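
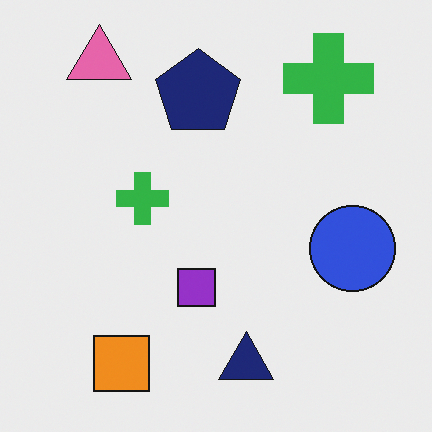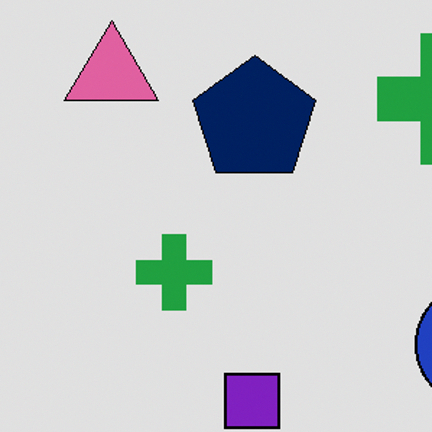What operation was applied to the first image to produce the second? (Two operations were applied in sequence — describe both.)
It was moderately posterized, then cropped slightly and scaled back up.

Each flat color has snapped to a coarser quantized level — most visibly, the near-white background has dropped to a flat grey. The visible shapes are larger and the field of view is narrower; shapes near the original edges may be partly or wholly outside the frame — a crop-and-rescale.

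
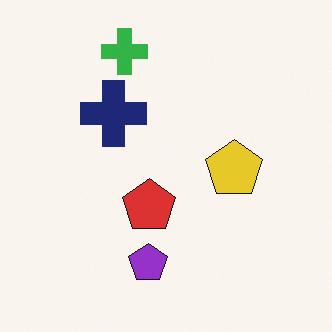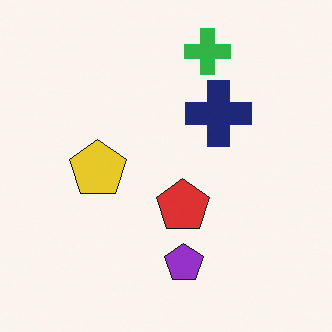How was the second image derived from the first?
Flipped horizontally (left ↔ right).

The yellow pentagon is in the right of the first image and the left of the second — shapes on opposite sides of the vertical midline have swapped in a mirror flip.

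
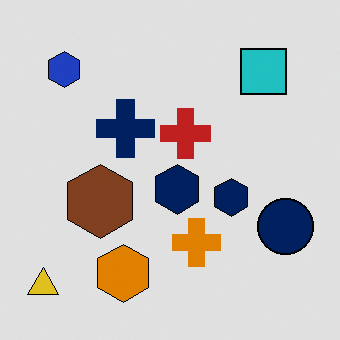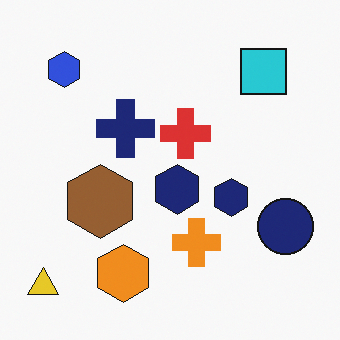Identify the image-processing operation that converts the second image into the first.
Moderately posterized.

Each flat color has snapped to a coarser quantized level — most visibly, the near-white background has dropped to a flat grey.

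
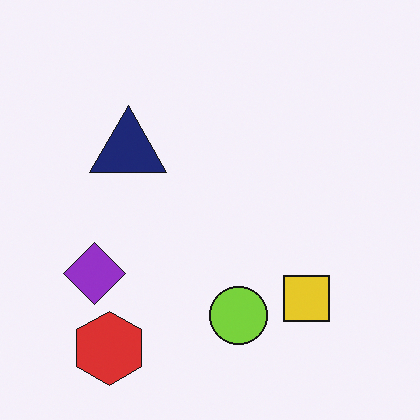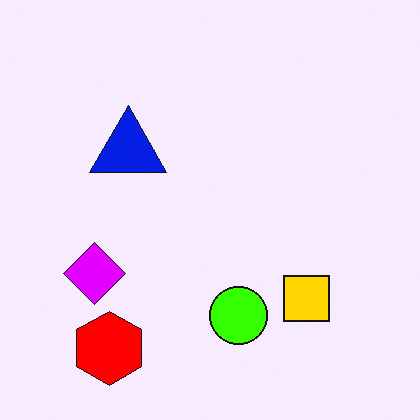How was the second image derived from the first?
The second image is the first heavily oversaturated.

All colors are more vivid — a global saturation change.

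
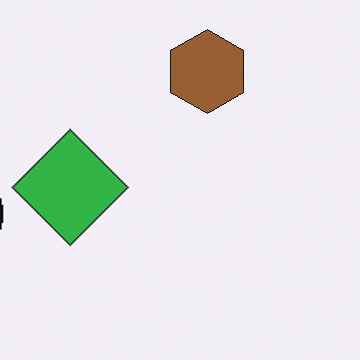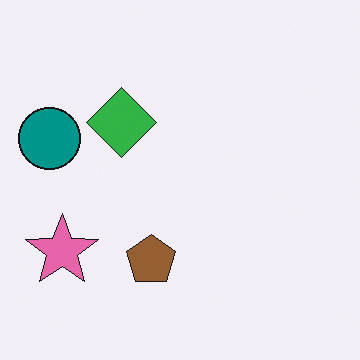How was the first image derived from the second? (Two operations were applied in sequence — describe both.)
Cropped tightly and scaled back up, then overlaid with an additional brown hexagon.

The visible shapes are larger and the field of view is narrower; shapes near the original edges may be partly or wholly outside the frame — a crop-and-rescale. A brown hexagon appears in the first image that is absent from the second.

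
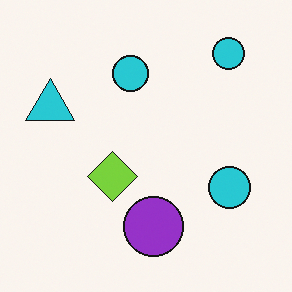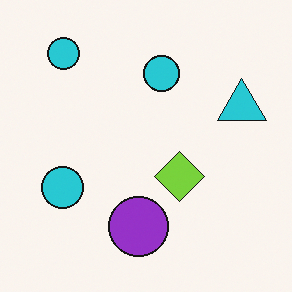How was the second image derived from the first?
This is the original image flipped horizontally (left ↔ right).

The cyan triangle is in the left of the first image and the right of the second — shapes on opposite sides of the vertical midline have swapped in a mirror flip.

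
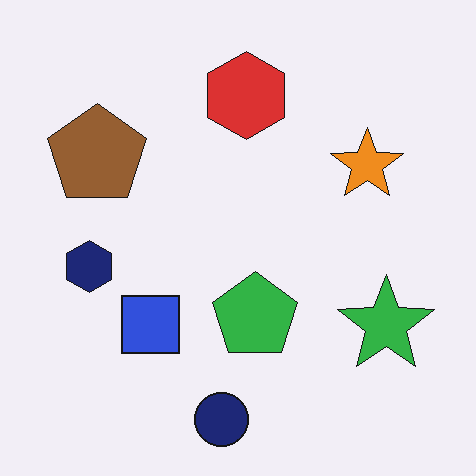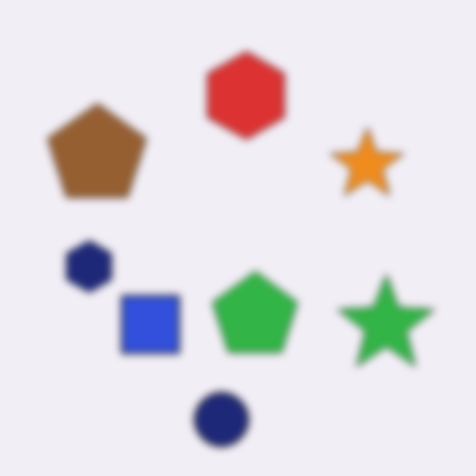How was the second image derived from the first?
The second image is the first moderately blurred.

Shape edges and outlines are uniformly softened across the whole image.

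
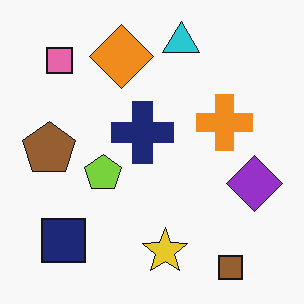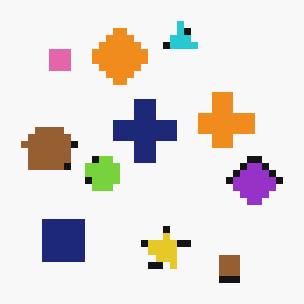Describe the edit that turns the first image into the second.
This is the original image pixelated into visible square blocks.

Shapes are reduced to large square blocks; fine edges and outlines are lost — a downscale-then-upscale (mosaic) effect.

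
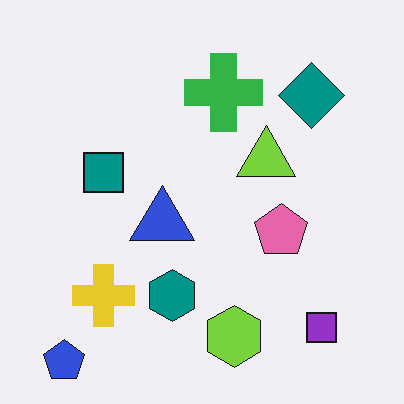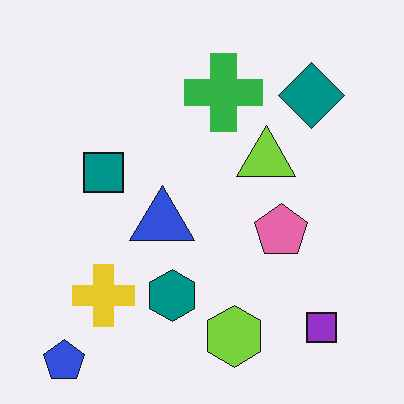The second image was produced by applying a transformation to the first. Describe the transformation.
The image was JPEG-compressed with visible artifacts.

Blocky 8×8 compression artifacts appear around shape edges and the flat background shows ringing — characteristic JPEG degradation.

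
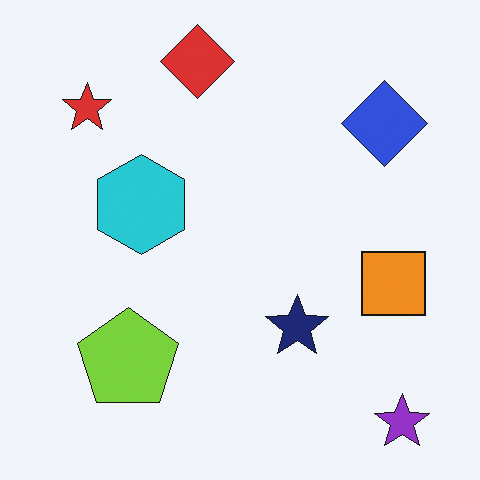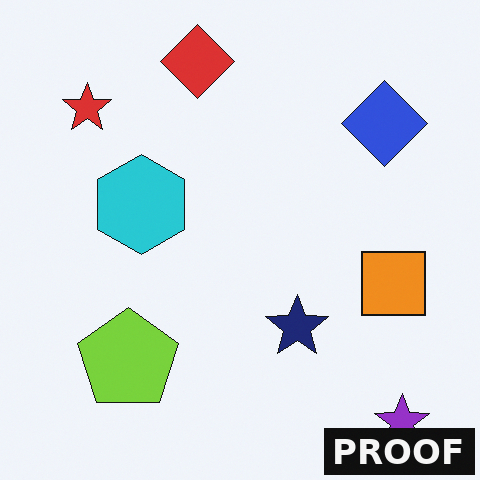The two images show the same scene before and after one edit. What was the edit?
The transformation is: watermarked with the text "PROOF" in the lower-right corner.

A dark label reading "PROOF" appears in the lower-right corner.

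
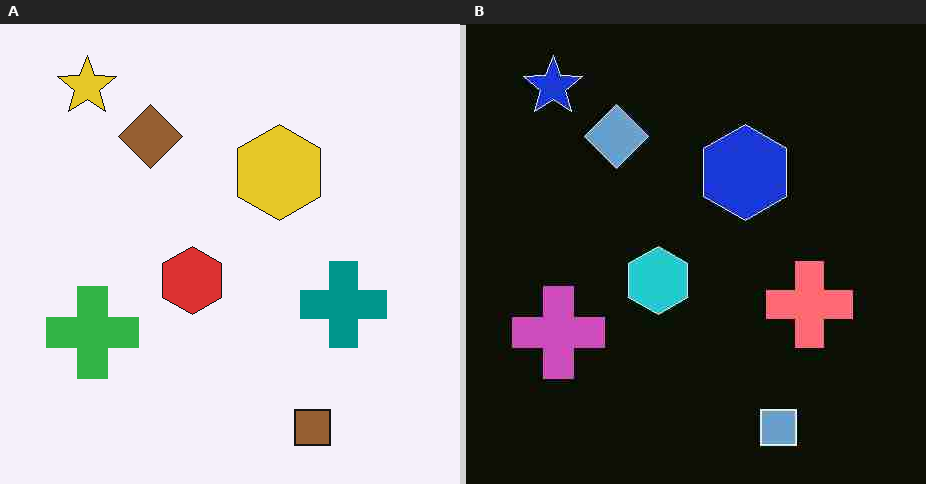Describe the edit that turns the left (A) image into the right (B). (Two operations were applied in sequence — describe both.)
Color-inverted (negative), then degraded with heavy JPEG compression.

The light background has become dark and every shape's color is its complement — a photographic negative. Blocky 8×8 compression artifacts appear around shape edges and the flat background shows ringing — characteristic JPEG degradation.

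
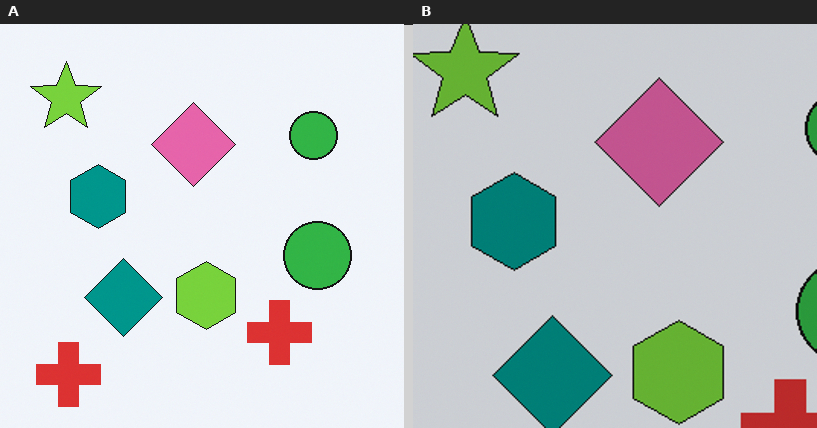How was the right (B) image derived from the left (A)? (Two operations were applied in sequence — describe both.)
The image was cropped slightly and scaled back up, then darkened a little.

The visible shapes are larger and the field of view is narrower; shapes near the original edges may be partly or wholly outside the frame — a crop-and-rescale. Every pixel — background and shapes alike — is uniformly darkened.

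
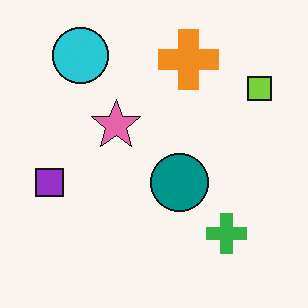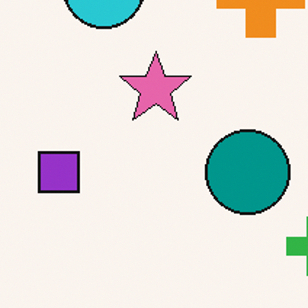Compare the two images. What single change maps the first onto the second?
The image was cropped slightly and scaled back up.

The visible shapes are larger and the field of view is narrower; shapes near the original edges may be partly or wholly outside the frame — a crop-and-rescale.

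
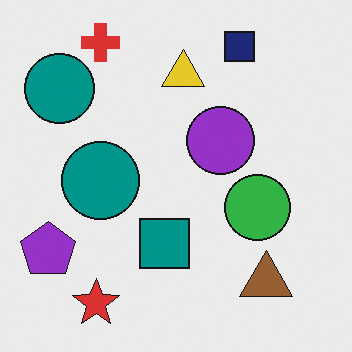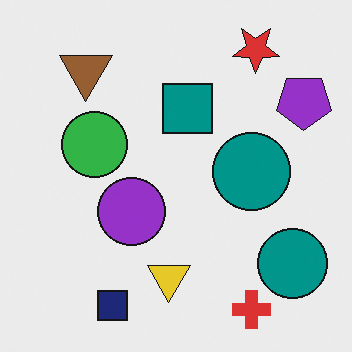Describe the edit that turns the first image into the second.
The image was rotated 180°.

The red cross sits in the top-left of the first image and the bottom-right of the second — consistent with a whole-image 180° rotation.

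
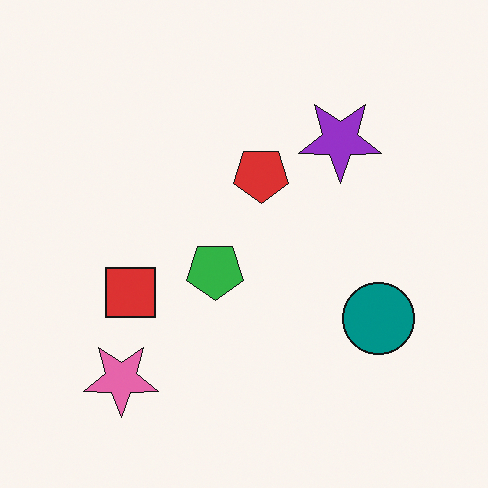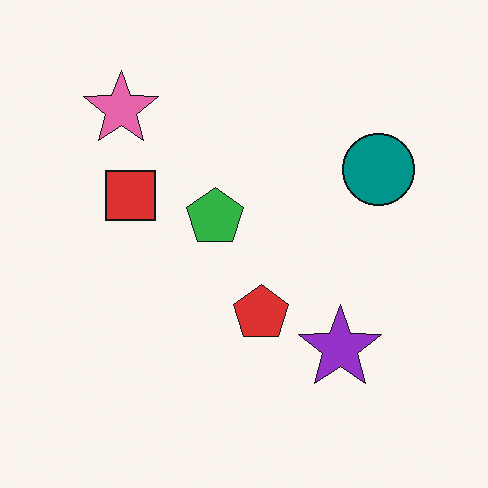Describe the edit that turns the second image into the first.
The image was flipped vertically (top ↔ bottom).

The pink star is in the top-left of the second image and the bottom-left of the first — shapes on opposite sides of the horizontal midline have swapped in a mirror flip.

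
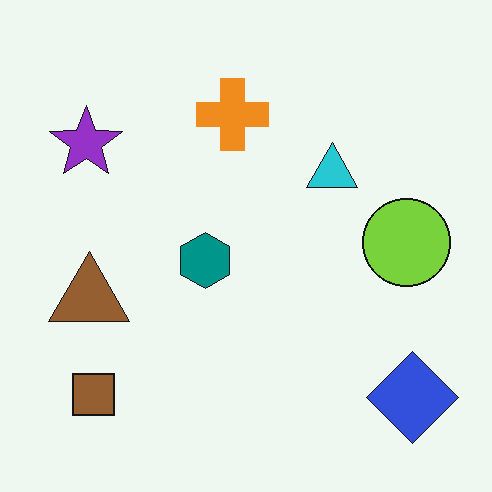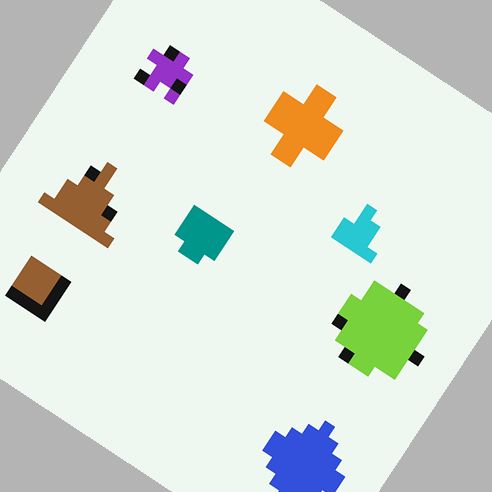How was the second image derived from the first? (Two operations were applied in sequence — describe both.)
It was heavily pixelated into large blocks, then rotated clockwise by a large amount — several tens of degrees.

Shapes are reduced to large square blocks; fine edges and outlines are lost — a downscale-then-upscale (mosaic) effect. Every shape is tilted by the same angle and the image corners show triangular fill wedges — a whole-image rotation by a non-right angle.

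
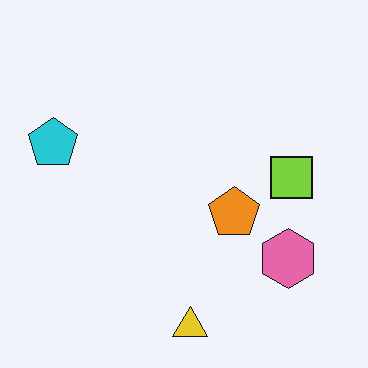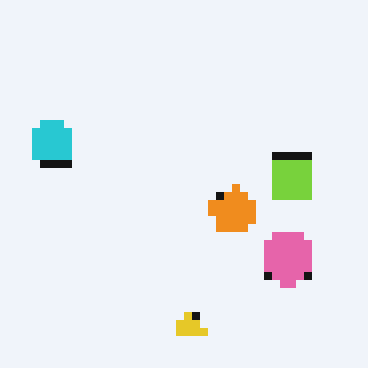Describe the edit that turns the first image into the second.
This is the original image pixelated into visible square blocks.

Shapes are reduced to large square blocks; fine edges and outlines are lost — a downscale-then-upscale (mosaic) effect.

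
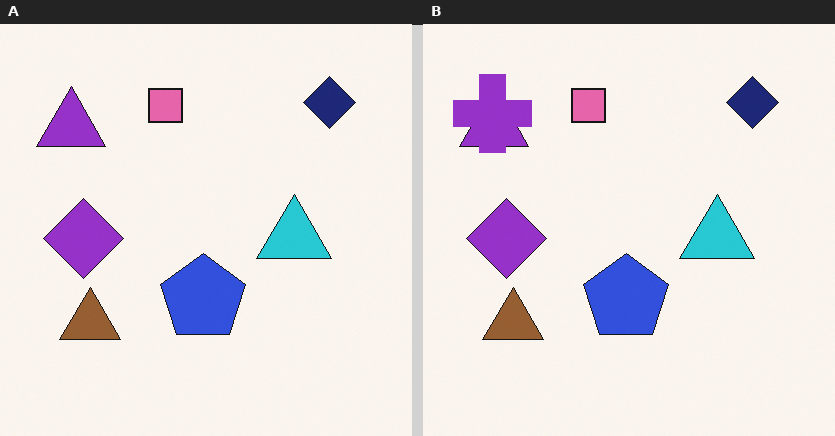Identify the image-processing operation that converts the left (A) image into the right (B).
It was overlaid with an additional purple cross.

A purple cross appears in the right (B) image that is absent from the left (A).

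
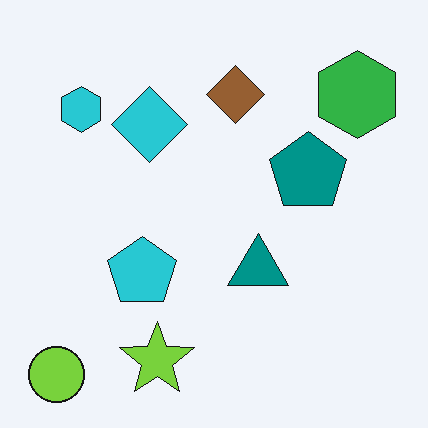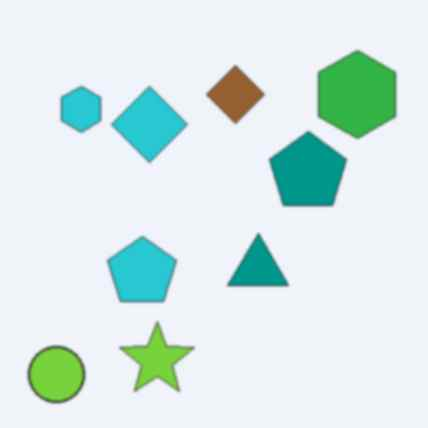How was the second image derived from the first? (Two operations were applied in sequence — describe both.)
It was given a subtle gaussian blur, then JPEG-compressed with visible artifacts.

Shape edges and outlines are uniformly softened across the whole image. Blocky 8×8 compression artifacts appear around shape edges and the flat background shows ringing — characteristic JPEG degradation.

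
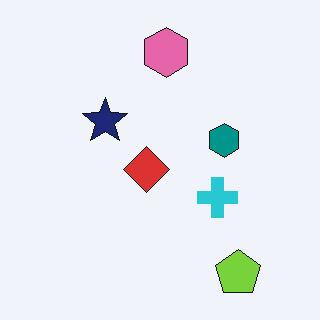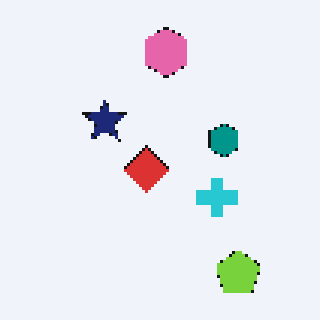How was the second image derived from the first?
Mildly pixelated.

Shapes are reduced to large square blocks; fine edges and outlines are lost — a downscale-then-upscale (mosaic) effect.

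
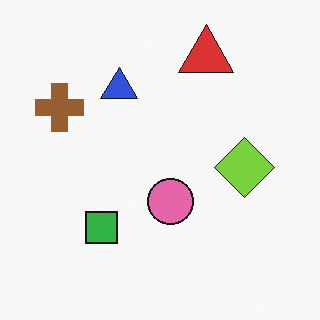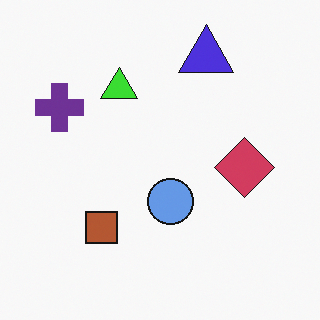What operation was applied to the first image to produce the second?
The transformation is: hue-shifted through roughly half the color wheel.

Every shape's color has rotated by the same amount around the hue wheel — a uniform hue shift.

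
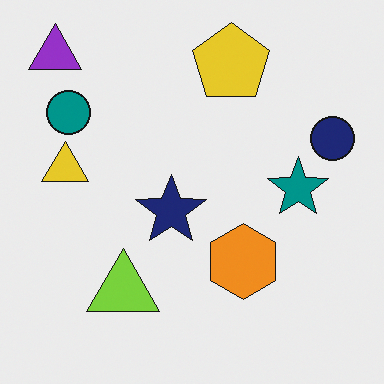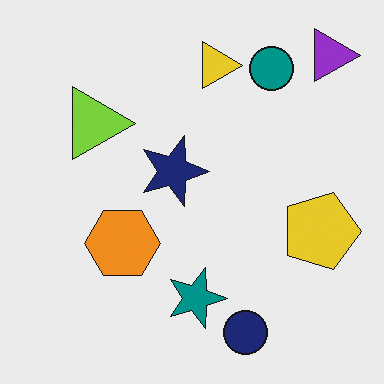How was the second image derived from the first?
This is the original image rotated 90° clockwise.

The purple triangle sits in the top-left of the first image and the top-right of the second — consistent with a whole-image 90° clockwise rotation.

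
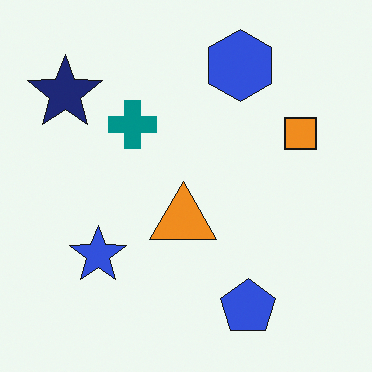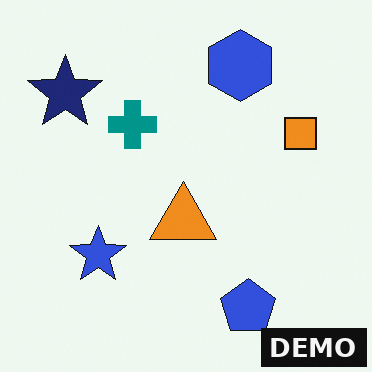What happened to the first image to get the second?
Watermarked with the text "DEMO" in the lower-right corner.

A dark label reading "DEMO" appears in the lower-right corner.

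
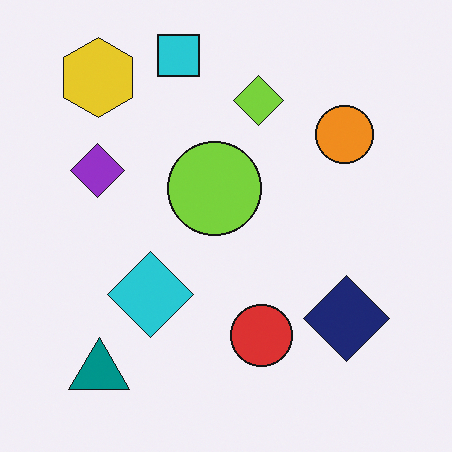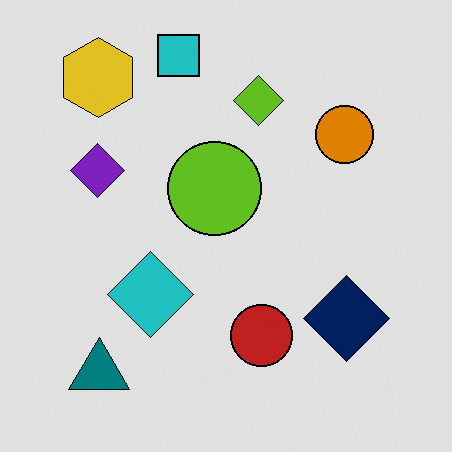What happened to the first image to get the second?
Moderately posterized.

Each flat color has snapped to a coarser quantized level — most visibly, the near-white background has dropped to a flat grey.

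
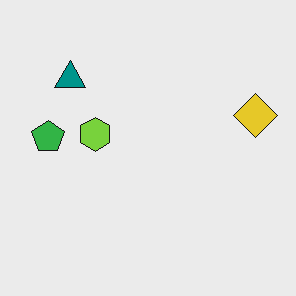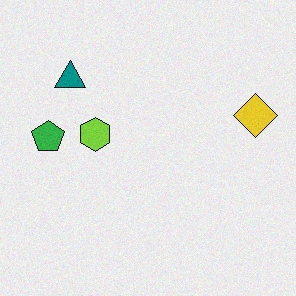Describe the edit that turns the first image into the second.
It was degraded with light additive noise.

Random speckle covers the whole image, including the flat background.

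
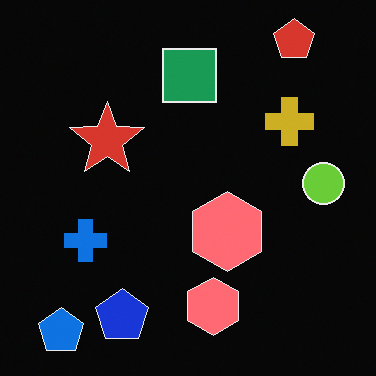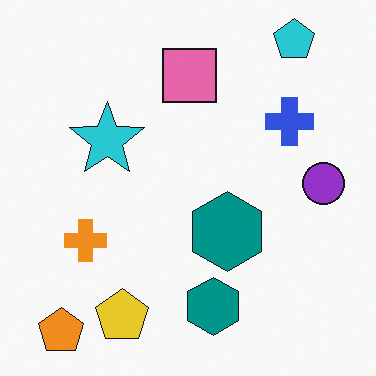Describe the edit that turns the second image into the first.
The first image is the second color-inverted (negative).

The light background has become dark and every shape's color is its complement — a photographic negative.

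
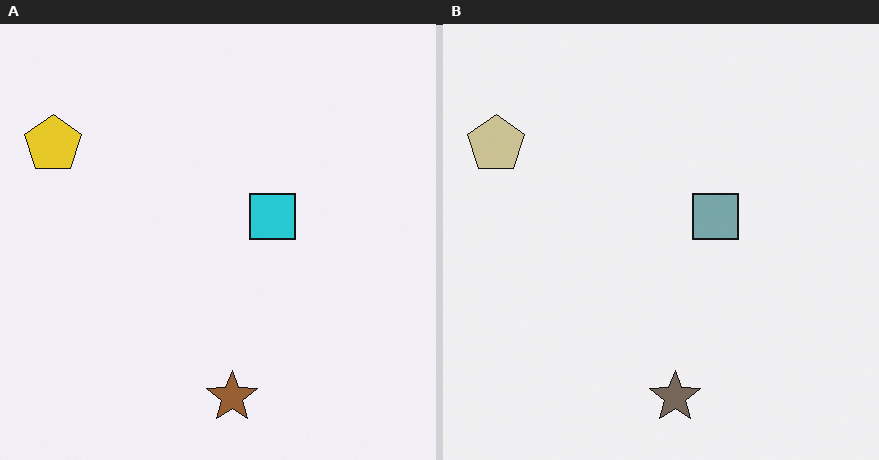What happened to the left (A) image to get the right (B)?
This is the original image made much more muted (saturation change).

All colors are more muted and greyish — a global saturation change.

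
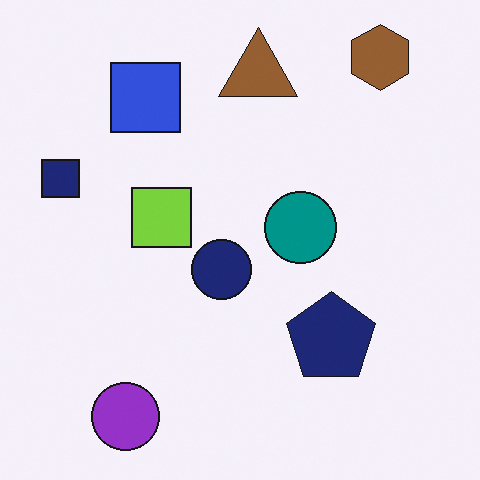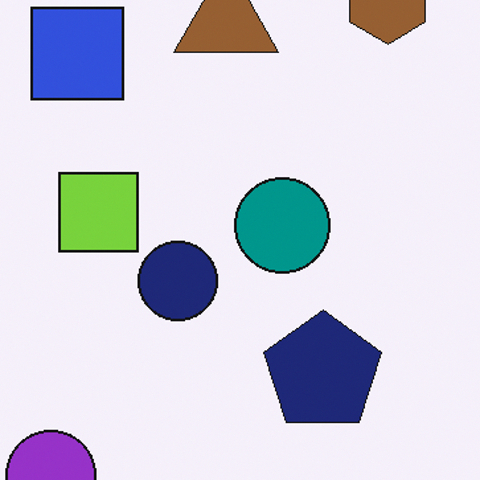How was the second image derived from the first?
The transformation is: cropped to a modestly smaller region and rescaled.

The visible shapes are larger and the field of view is narrower; shapes near the original edges may be partly or wholly outside the frame — a crop-and-rescale.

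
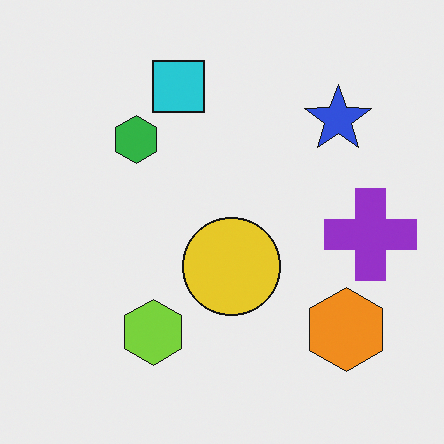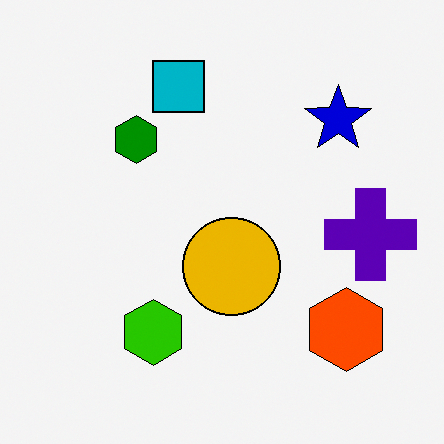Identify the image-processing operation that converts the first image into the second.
It was given much higher contrast.

Tones are pushed away from mid-grey across the whole image — a global contrast change.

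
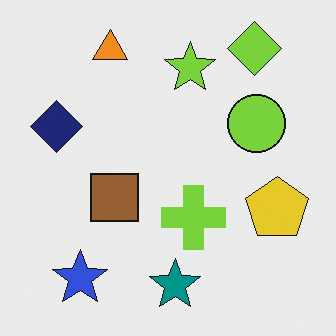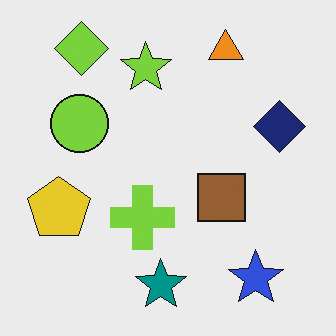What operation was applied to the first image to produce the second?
Flipped horizontally (left ↔ right).

The navy diamond is in the left of the first image and the right of the second — shapes on opposite sides of the vertical midline have swapped in a mirror flip.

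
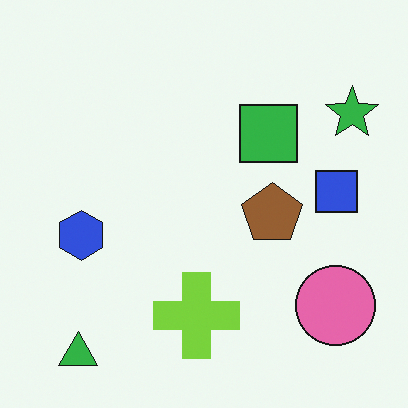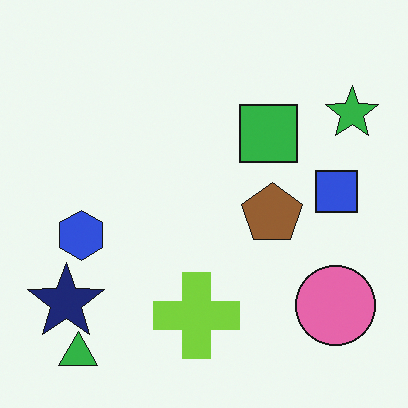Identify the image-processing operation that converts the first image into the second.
This is the original image overlaid with an additional navy star.

A navy star appears in the second image that is absent from the first.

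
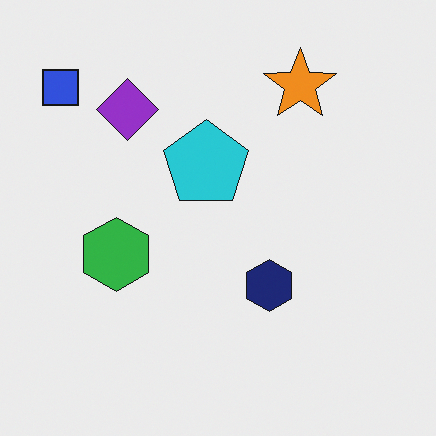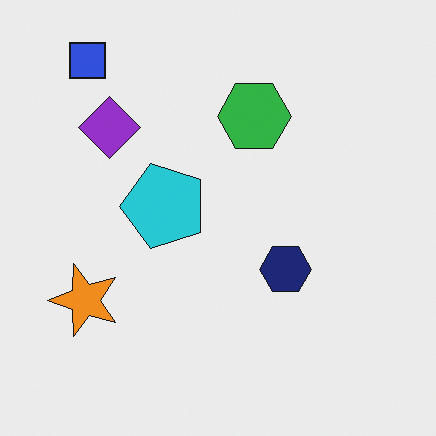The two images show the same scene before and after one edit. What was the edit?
Transposed (reflected across the top-left ↔ bottom-right diagonal).

Shapes have swapped their row and column positions — what was in the top-right is now in the bottom-left — a diagonal reflection.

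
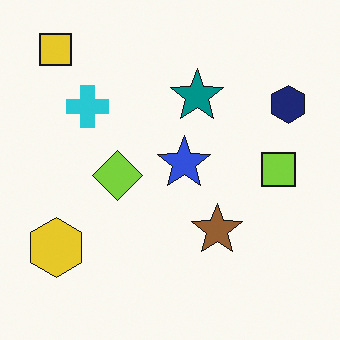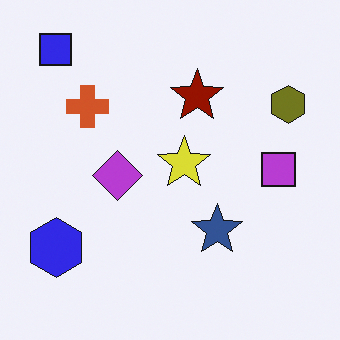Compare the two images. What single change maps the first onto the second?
The second image is the first hue-shifted by a large amount.

Every shape's color has rotated by the same amount around the hue wheel — a uniform hue shift.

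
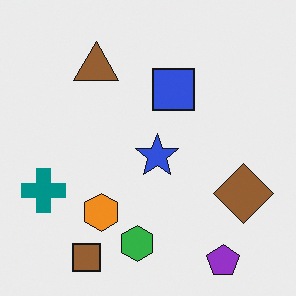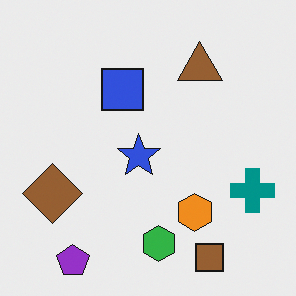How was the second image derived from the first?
The second image is the first flipped horizontally (left ↔ right).

The teal cross is in the left of the first image and the right of the second — shapes on opposite sides of the vertical midline have swapped in a mirror flip.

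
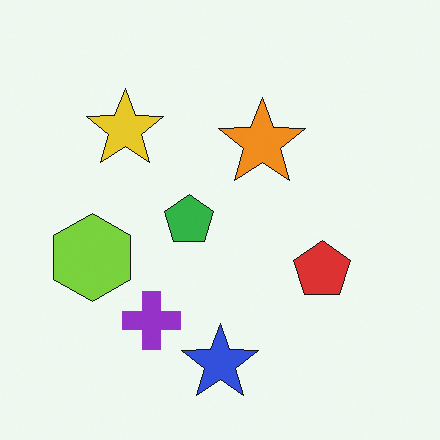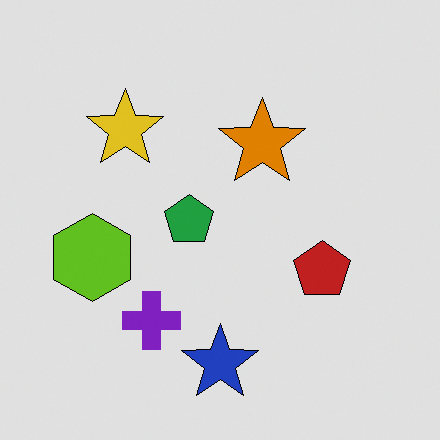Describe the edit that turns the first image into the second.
The image was moderately posterized.

Each flat color has snapped to a coarser quantized level — most visibly, the near-white background has dropped to a flat grey.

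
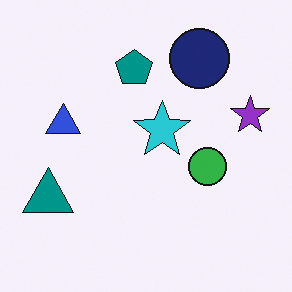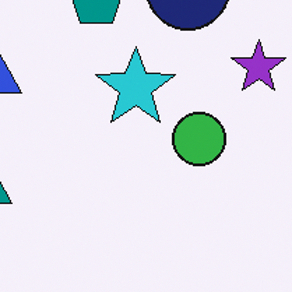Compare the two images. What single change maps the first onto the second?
The image was cropped slightly and scaled back up.

The visible shapes are larger and the field of view is narrower; shapes near the original edges may be partly or wholly outside the frame — a crop-and-rescale.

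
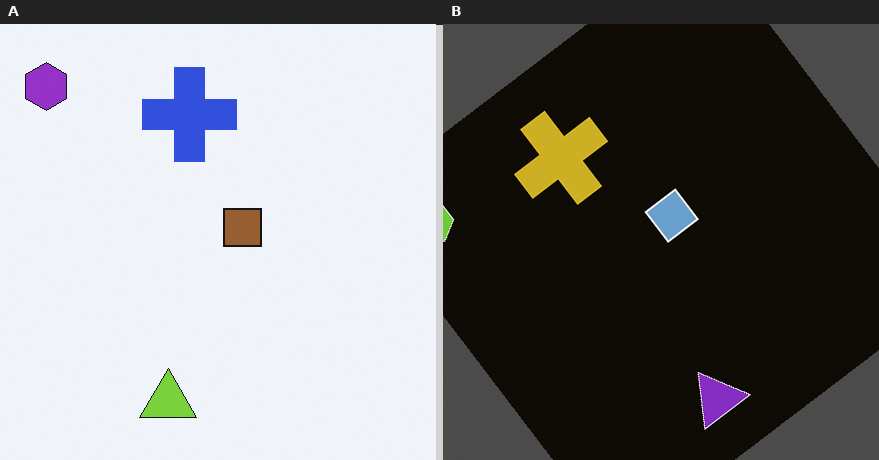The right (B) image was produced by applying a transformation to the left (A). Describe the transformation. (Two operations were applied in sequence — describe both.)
The image was rotated counter-clockwise by a large amount — several tens of degrees, then color-inverted (negative).

Every shape is tilted by the same angle and the image corners show triangular fill wedges — a whole-image rotation by a non-right angle. The light background has become dark and every shape's color is its complement — a photographic negative.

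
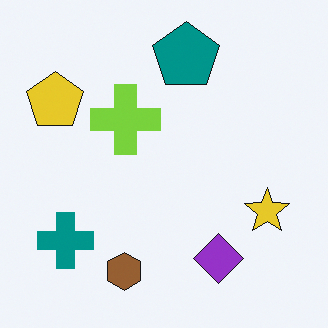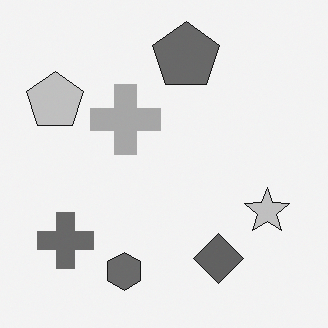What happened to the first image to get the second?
The second image is the first converted to grayscale.

All color is removed — every shape is now a shade of grey.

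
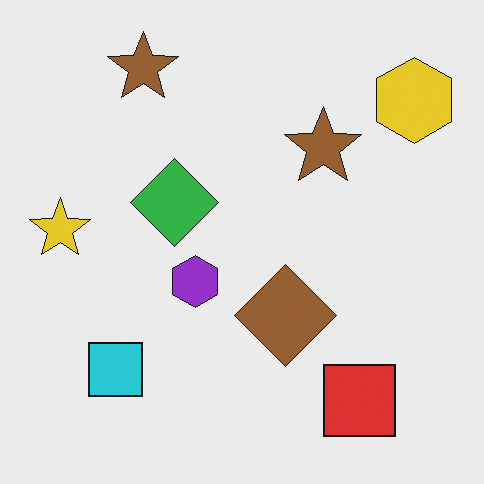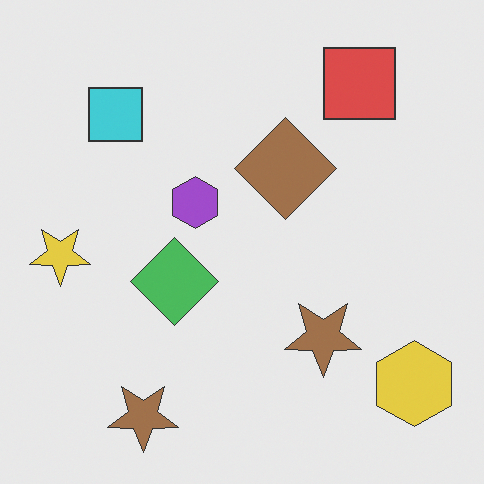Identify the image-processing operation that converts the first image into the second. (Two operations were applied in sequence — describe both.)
The image was flipped vertically (top ↔ bottom), then given slightly reduced contrast.

The red square is in the bottom-right of the first image and the top-right of the second — shapes on opposite sides of the horizontal midline have swapped in a mirror flip. Tones are pushed toward mid-grey across the whole image — a global contrast change.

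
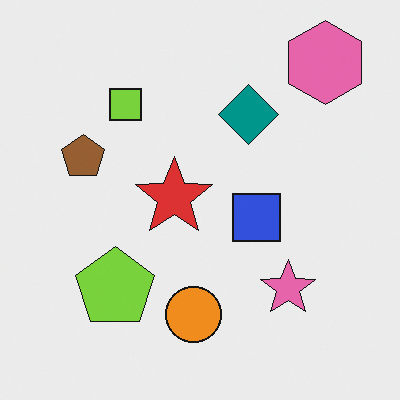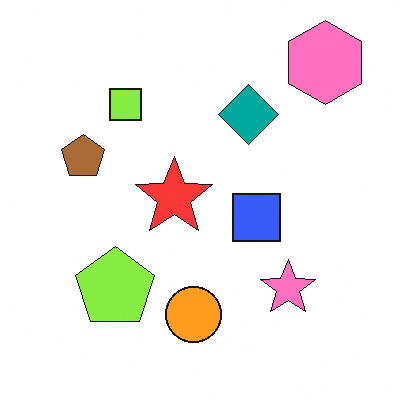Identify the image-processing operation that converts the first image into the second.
It was slightly brightened.

Every pixel — background and shapes alike — is uniformly brightened.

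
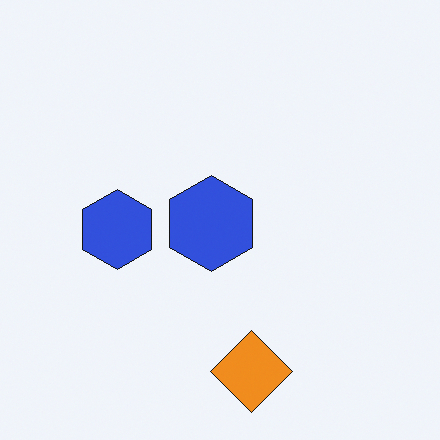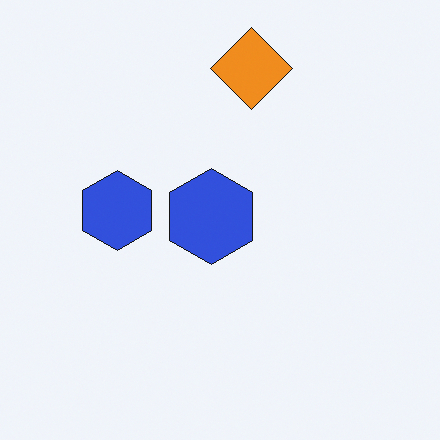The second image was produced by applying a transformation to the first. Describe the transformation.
This is the original image flipped vertically (top ↔ bottom).

The orange diamond is in the bottom of the first image and the top of the second — shapes on opposite sides of the horizontal midline have swapped in a mirror flip.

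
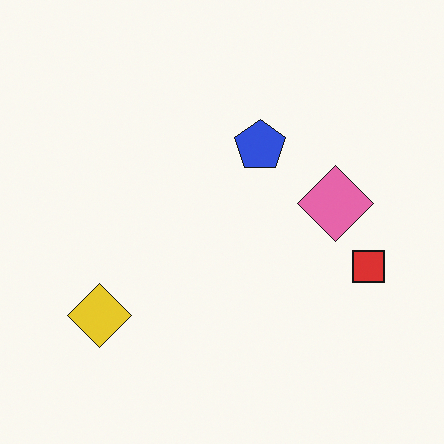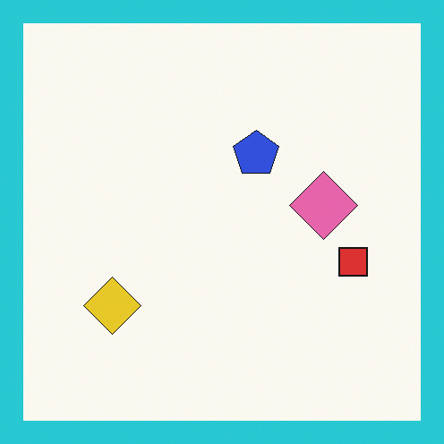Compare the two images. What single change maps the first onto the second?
This is the original image framed with a cyan border.

A solid cyan frame runs around the edge of the second image, with the content slightly shrunk inside it.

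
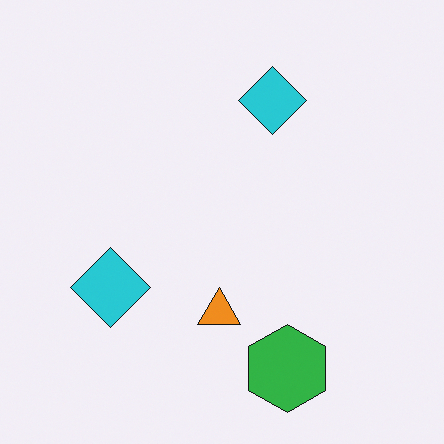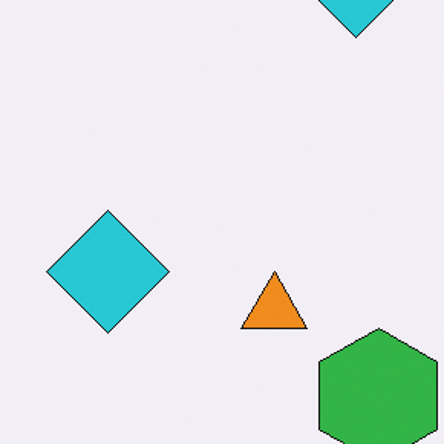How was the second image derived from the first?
This is the original image cropped slightly and scaled back up.

The visible shapes are larger and the field of view is narrower; shapes near the original edges may be partly or wholly outside the frame — a crop-and-rescale.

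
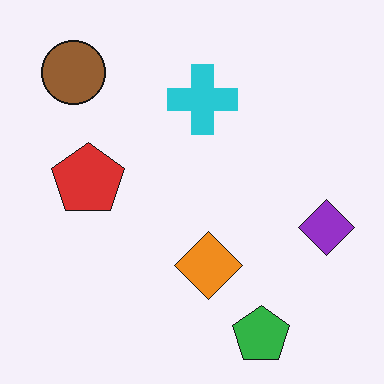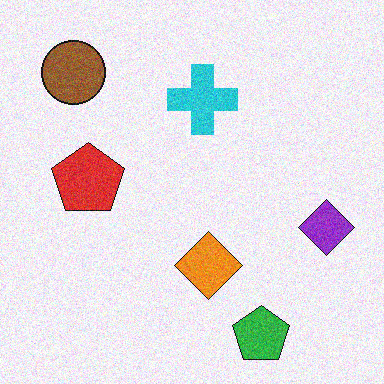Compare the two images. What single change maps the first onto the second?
It was degraded with moderate additive noise.

Random speckle covers the whole image, including the flat background.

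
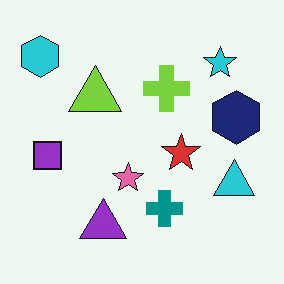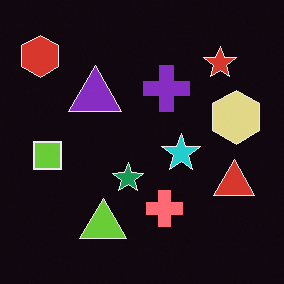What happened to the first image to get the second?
It was color-inverted (negative).

The light background has become dark and every shape's color is its complement — a photographic negative.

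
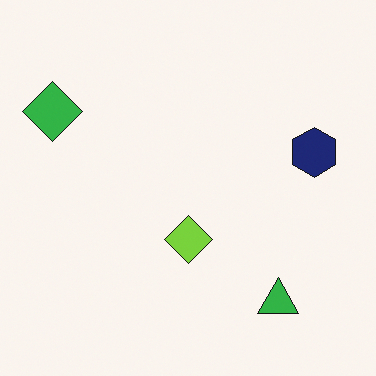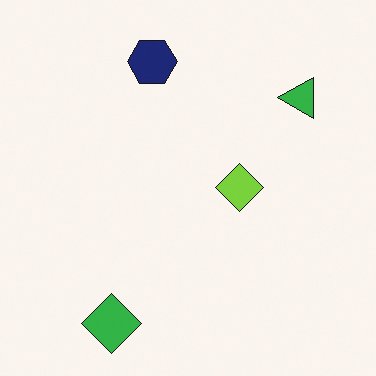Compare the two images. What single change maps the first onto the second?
The second image is the first rotated 90° counter-clockwise.

The green diamond sits in the top-left of the first image and the bottom-left of the second — consistent with a whole-image 90° counter-clockwise rotation.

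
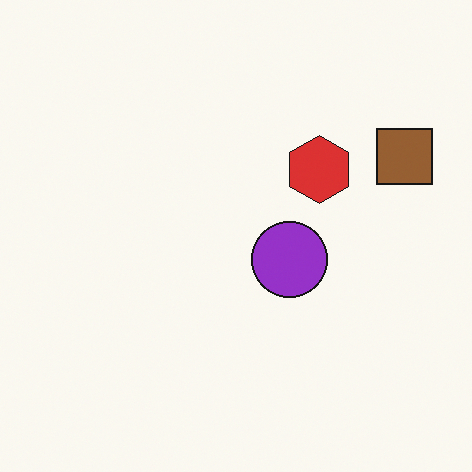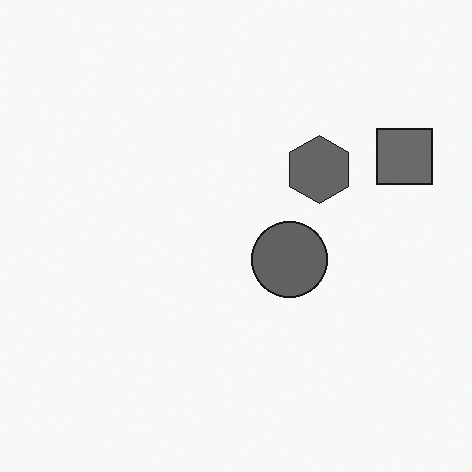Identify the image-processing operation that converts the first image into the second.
The second image is the first converted to grayscale.

All color is removed — every shape is now a shade of grey.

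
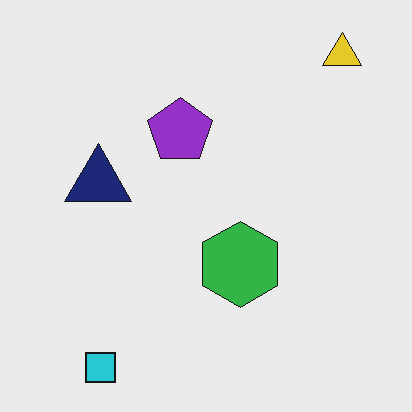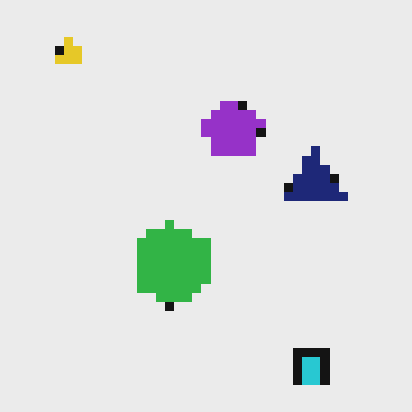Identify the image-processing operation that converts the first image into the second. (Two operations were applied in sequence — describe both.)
This is the original image coarsely pixelated, then flipped horizontally (left ↔ right).

Shapes are reduced to large square blocks; fine edges and outlines are lost — a downscale-then-upscale (mosaic) effect. The yellow triangle is in the top-right of the first image and the top-left of the second — shapes on opposite sides of the vertical midline have swapped in a mirror flip.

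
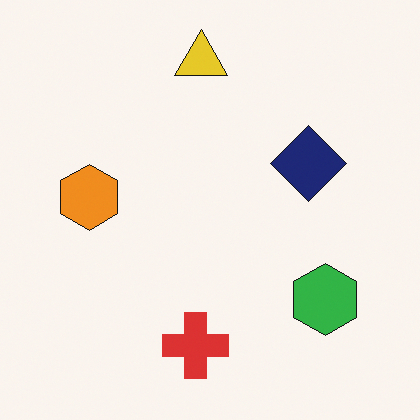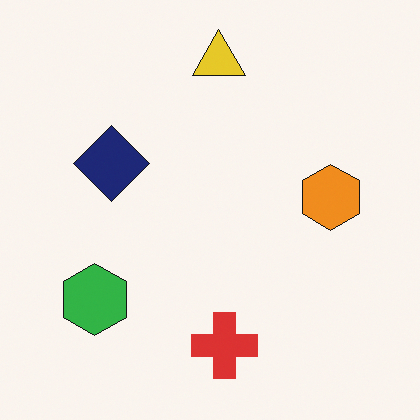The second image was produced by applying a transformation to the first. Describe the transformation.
This is the original image flipped horizontally (left ↔ right).

The orange hexagon is in the left of the first image and the right of the second — shapes on opposite sides of the vertical midline have swapped in a mirror flip.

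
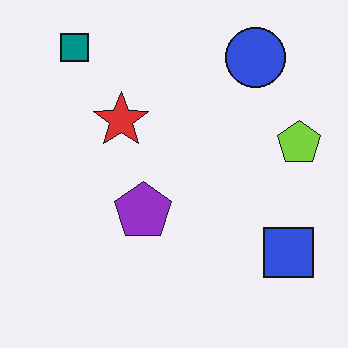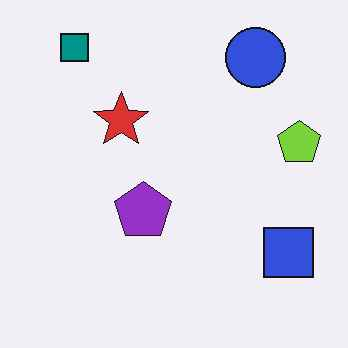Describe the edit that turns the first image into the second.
It was JPEG-compressed with visible artifacts.

Blocky 8×8 compression artifacts appear around shape edges and the flat background shows ringing — characteristic JPEG degradation.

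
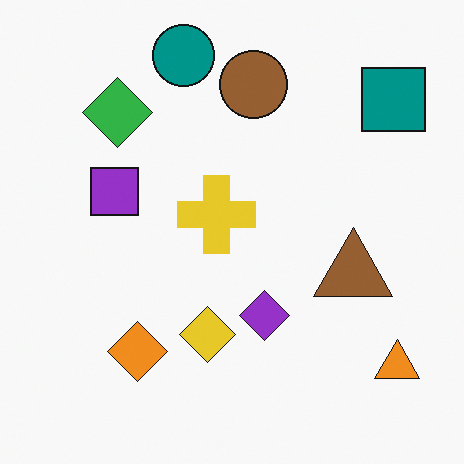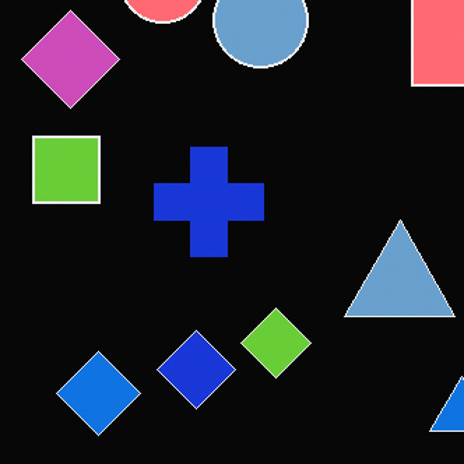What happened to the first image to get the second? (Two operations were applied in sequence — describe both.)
It was cropped slightly and scaled back up, then color-inverted (negative).

The visible shapes are larger and the field of view is narrower; shapes near the original edges may be partly or wholly outside the frame — a crop-and-rescale. The light background has become dark and every shape's color is its complement — a photographic negative.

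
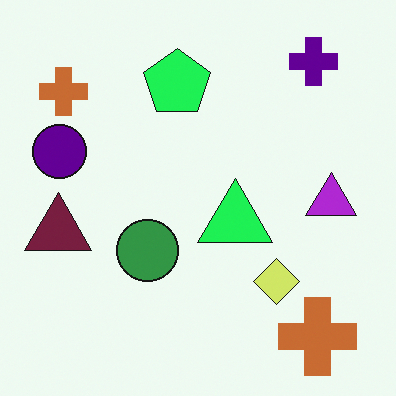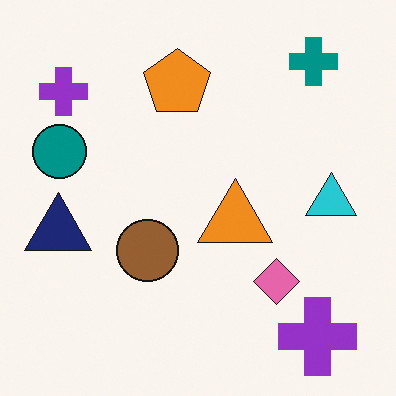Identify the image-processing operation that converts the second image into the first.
Hue-shifted through roughly a third of the color wheel.

Every shape's color has rotated by the same amount around the hue wheel — a uniform hue shift.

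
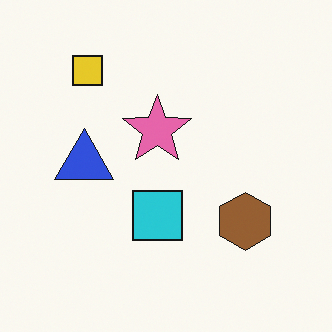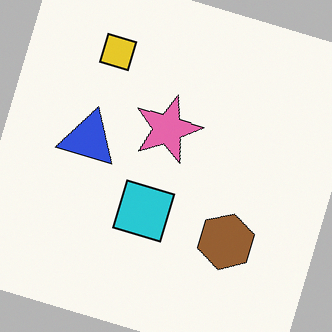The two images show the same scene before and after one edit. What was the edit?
The second image is the first rotated clockwise by a clearly visible amount.

Every shape is tilted by the same angle and the image corners show triangular fill wedges — a whole-image rotation by a non-right angle.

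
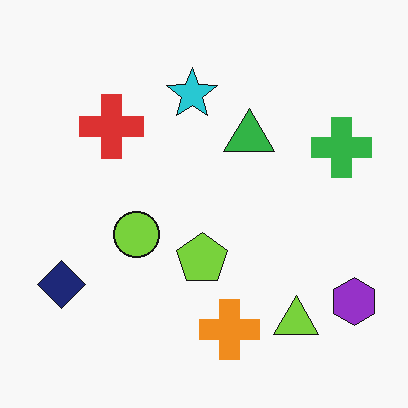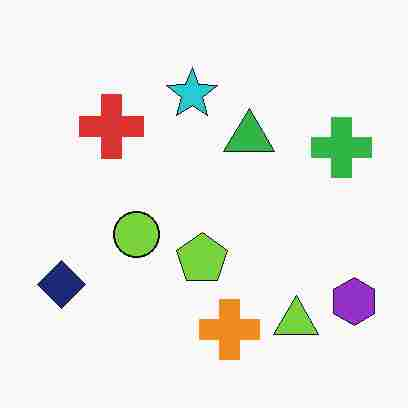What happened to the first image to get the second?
It was degraded with heavy JPEG compression.

Blocky 8×8 compression artifacts appear around shape edges and the flat background shows ringing — characteristic JPEG degradation.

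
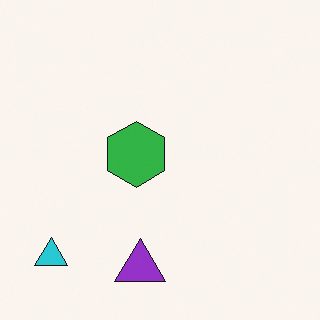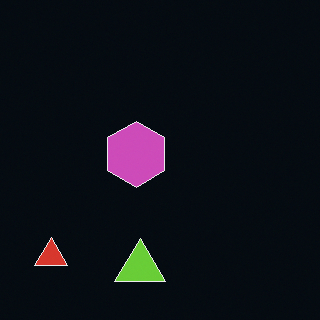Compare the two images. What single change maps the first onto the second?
This is the original image color-inverted (negative).

The light background has become dark and every shape's color is its complement — a photographic negative.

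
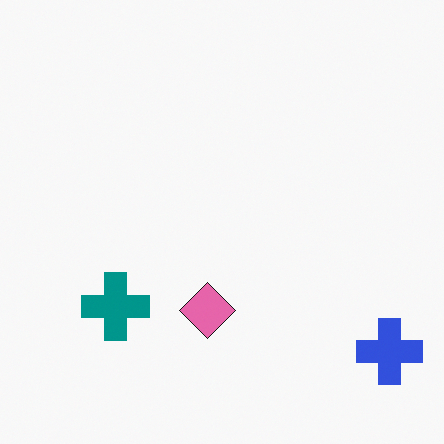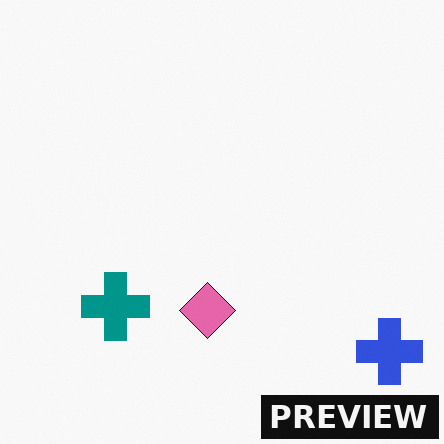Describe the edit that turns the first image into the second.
The transformation is: watermarked with the text "PREVIEW" in the lower-right corner.

A dark label reading "PREVIEW" appears in the lower-right corner.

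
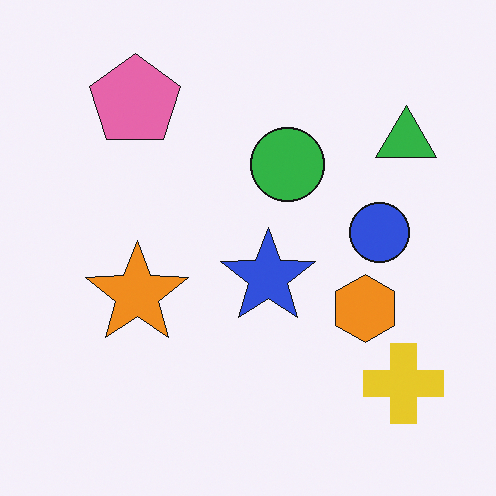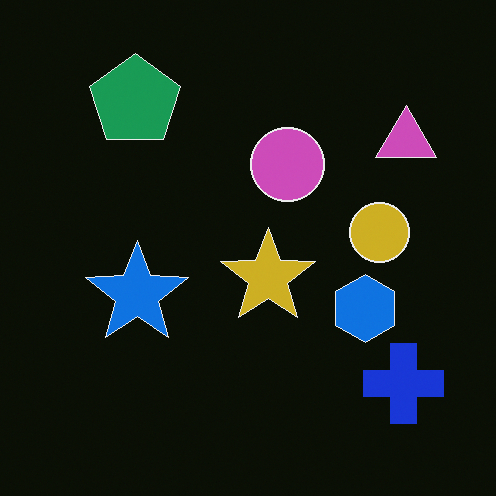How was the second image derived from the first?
It was color-inverted (negative).

The light background has become dark and every shape's color is its complement — a photographic negative.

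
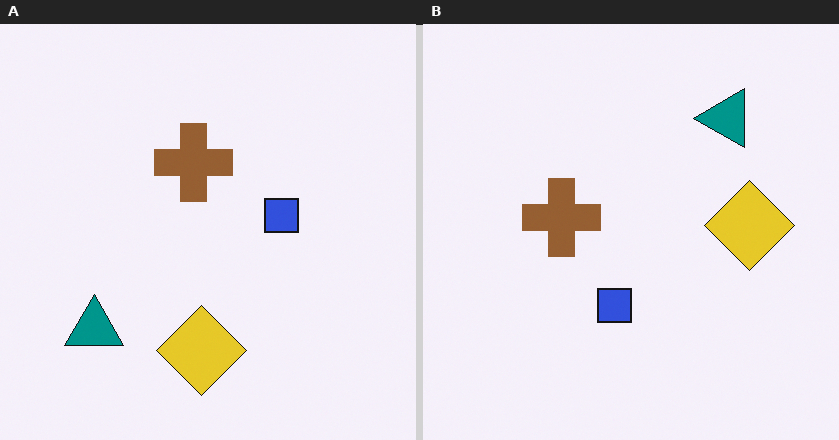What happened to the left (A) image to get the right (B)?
This is the original image transposed (reflected across the top-left ↔ bottom-right diagonal).

Shapes have swapped their row and column positions — what was in the top-right is now in the bottom-left — a diagonal reflection.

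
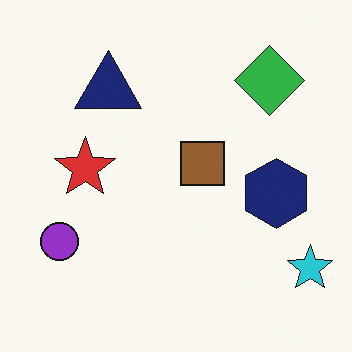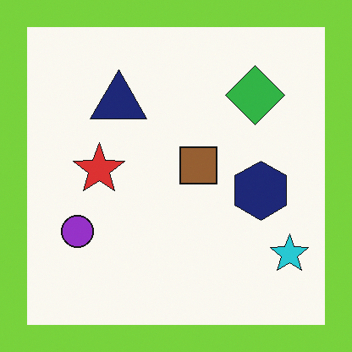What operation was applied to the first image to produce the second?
Framed with a lime border.

A solid lime frame runs around the edge of the second image, with the content slightly shrunk inside it.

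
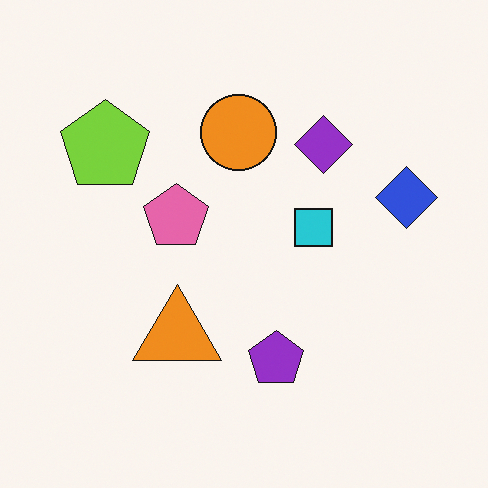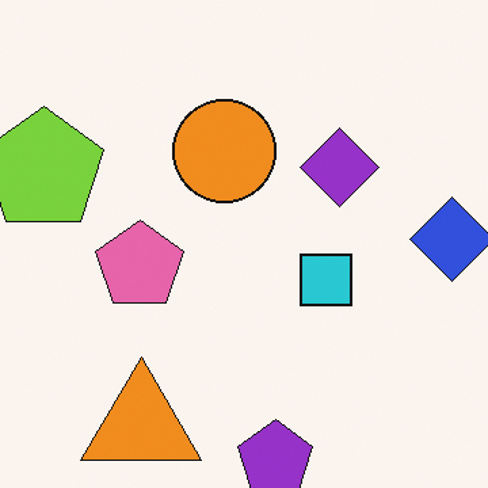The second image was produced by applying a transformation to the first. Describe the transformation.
It was cropped to a modestly smaller region and rescaled.

The visible shapes are larger and the field of view is narrower; shapes near the original edges may be partly or wholly outside the frame — a crop-and-rescale.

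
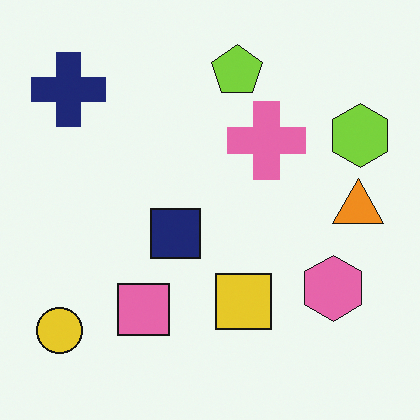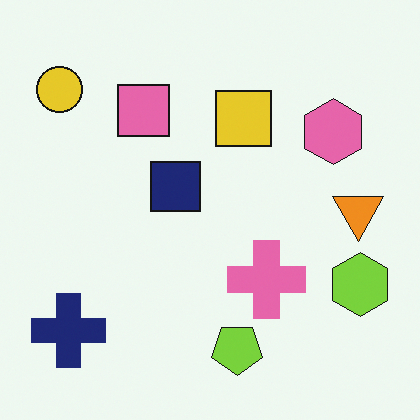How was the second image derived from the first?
The second image is the first flipped vertically (top ↔ bottom).

The lime pentagon is in the top of the first image and the bottom of the second — shapes on opposite sides of the horizontal midline have swapped in a mirror flip.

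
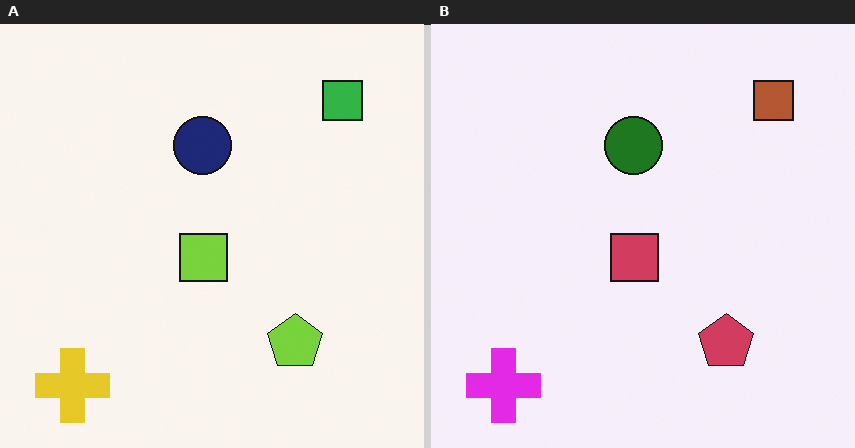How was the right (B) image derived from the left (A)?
Hue-shifted by a large amount.

Every shape's color has rotated by the same amount around the hue wheel — a uniform hue shift.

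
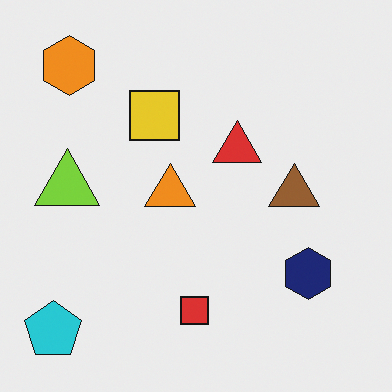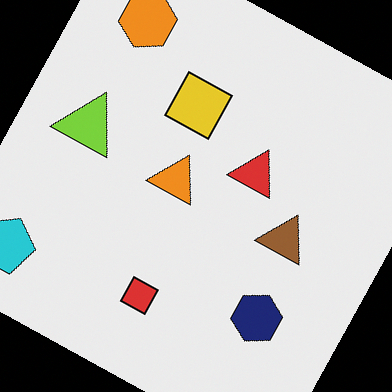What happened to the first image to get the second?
The second image is the first rotated clockwise by a moderate amount.

Every shape is tilted by the same angle and the image corners show triangular fill wedges — a whole-image rotation by a non-right angle.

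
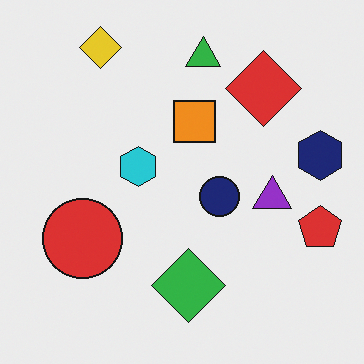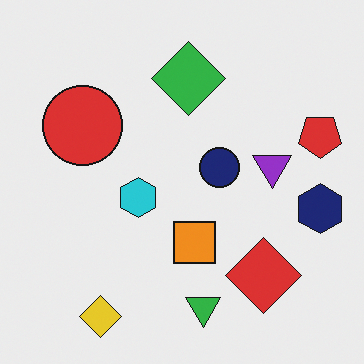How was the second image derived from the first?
The image was flipped vertically (top ↔ bottom).

The yellow diamond is in the top-left of the first image and the bottom-left of the second — shapes on opposite sides of the horizontal midline have swapped in a mirror flip.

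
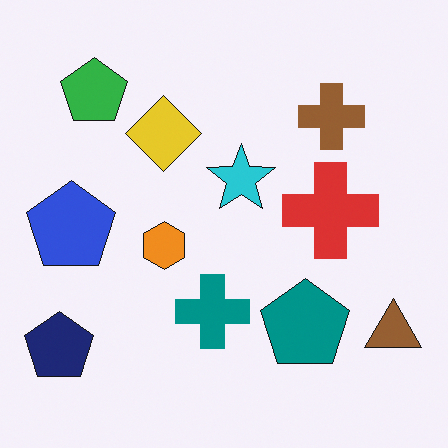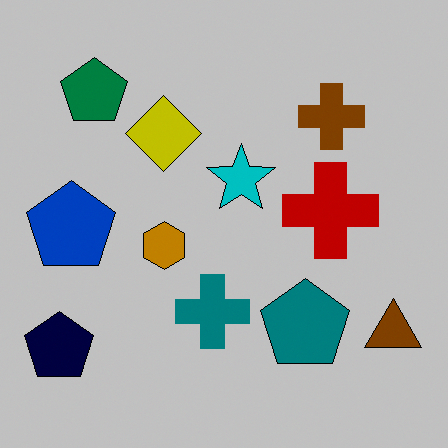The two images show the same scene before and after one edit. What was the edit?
The image was aggressively posterized.

Each flat color has snapped to a coarser quantized level — most visibly, the near-white background has dropped to a flat grey.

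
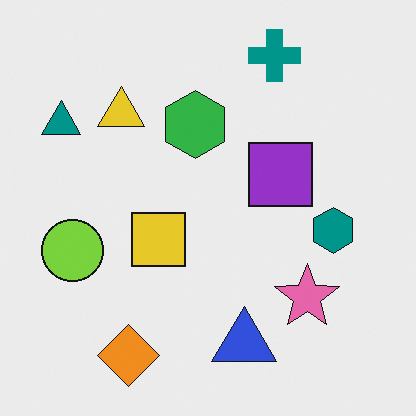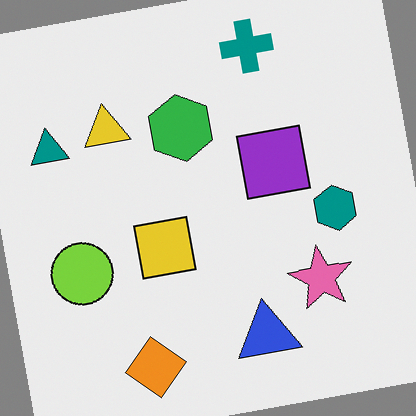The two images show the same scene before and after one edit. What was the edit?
This is the original image rotated counter-clockwise by a small amount.

Every shape is tilted by the same angle and the image corners show triangular fill wedges — a whole-image rotation by a non-right angle.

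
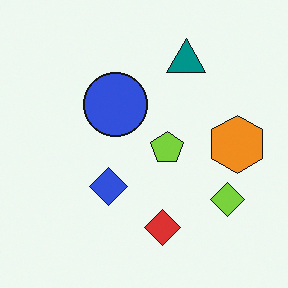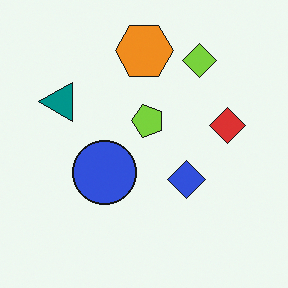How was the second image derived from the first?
The second image is the first rotated 90° counter-clockwise.

The lime diamond sits in the bottom-right of the first image and the top-right of the second — consistent with a whole-image 90° counter-clockwise rotation.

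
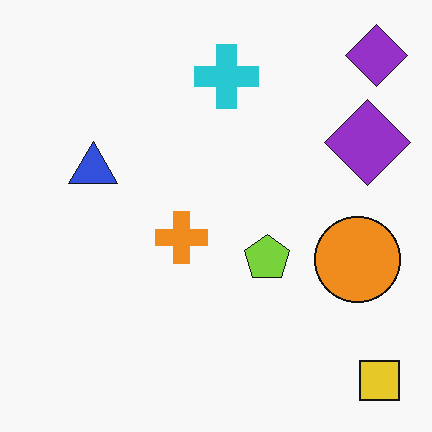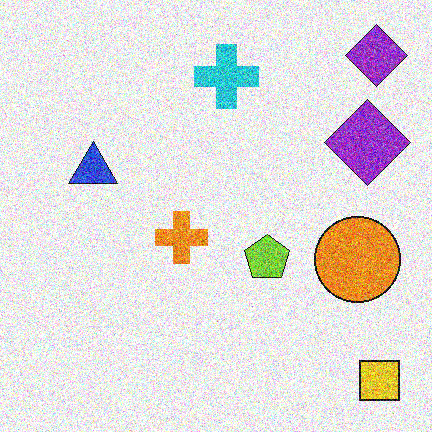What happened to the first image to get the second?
The image was degraded with heavy additive noise.

Random speckle covers the whole image, including the flat background.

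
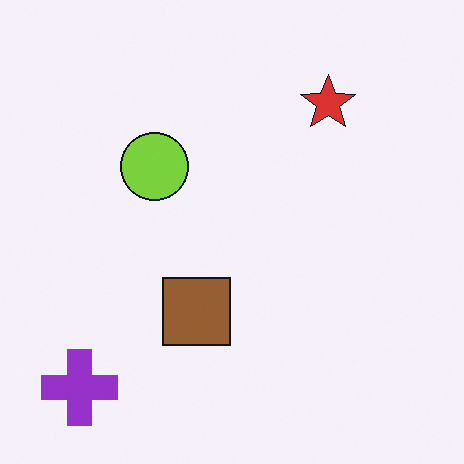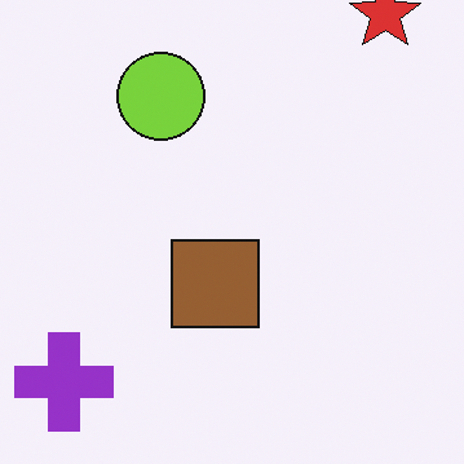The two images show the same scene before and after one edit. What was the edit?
The second image is the first cropped to a modestly smaller region and rescaled.

The visible shapes are larger and the field of view is narrower; shapes near the original edges may be partly or wholly outside the frame — a crop-and-rescale.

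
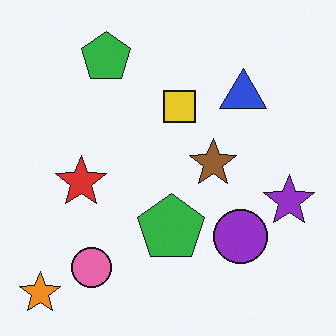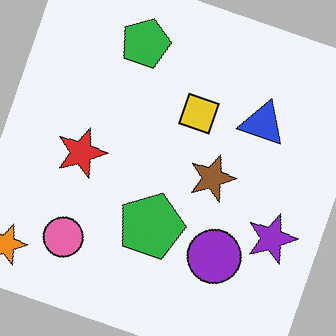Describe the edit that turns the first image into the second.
It was rotated clockwise by a clearly visible amount.

Every shape is tilted by the same angle and the image corners show triangular fill wedges — a whole-image rotation by a non-right angle.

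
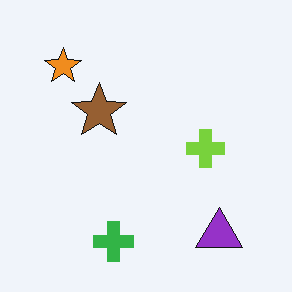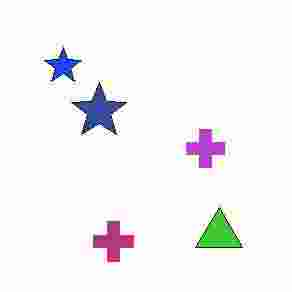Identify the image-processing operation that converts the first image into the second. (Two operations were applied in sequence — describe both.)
The image was hue-shifted through roughly half the color wheel, then heavily JPEG-compressed with obvious blocking artifacts.

Every shape's color has rotated by the same amount around the hue wheel — a uniform hue shift. Blocky 8×8 compression artifacts appear around shape edges and the flat background shows ringing — characteristic JPEG degradation.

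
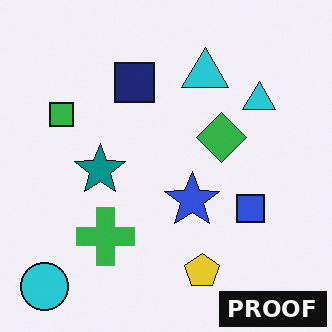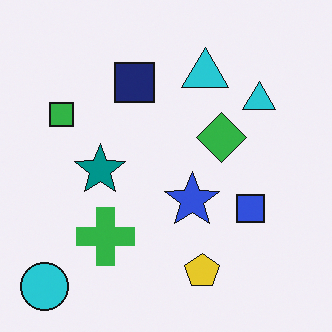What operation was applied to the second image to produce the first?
Watermarked with the text "PROOF" in the lower-right corner.

A dark label reading "PROOF" appears in the lower-right corner.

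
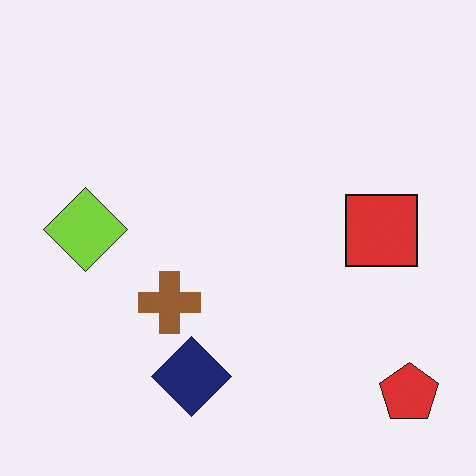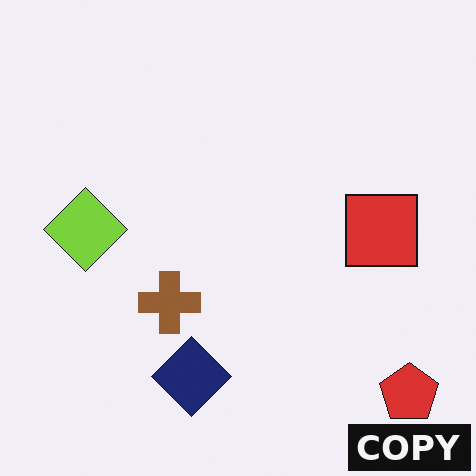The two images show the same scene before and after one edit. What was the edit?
The transformation is: watermarked with the text "COPY" in the lower-right corner.

A dark label reading "COPY" appears in the lower-right corner.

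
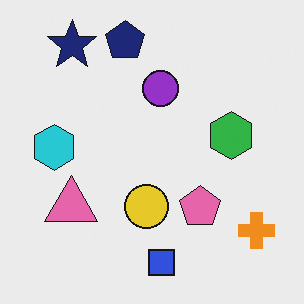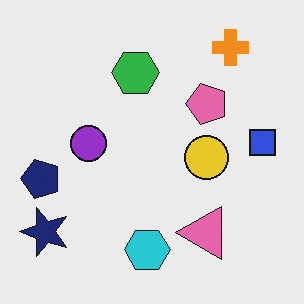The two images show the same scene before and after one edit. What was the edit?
The second image is the first rotated 90° counter-clockwise.

The navy star sits in the top-left of the first image and the bottom-left of the second — consistent with a whole-image 90° counter-clockwise rotation.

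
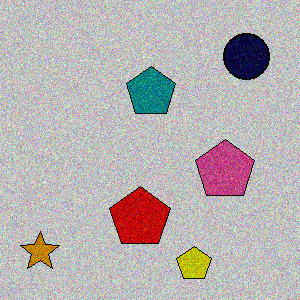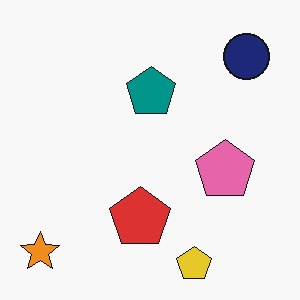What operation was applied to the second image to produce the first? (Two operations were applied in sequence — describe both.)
Aggressively posterized, then degraded with moderate additive noise.

Each flat color has snapped to a coarser quantized level — most visibly, the near-white background has dropped to a flat grey. Random speckle covers the whole image, including the flat background.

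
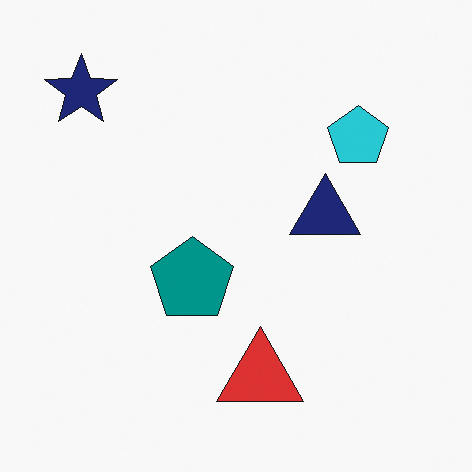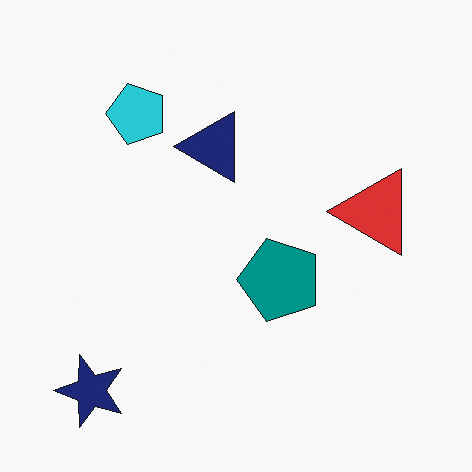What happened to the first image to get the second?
This is the original image rotated 90° counter-clockwise.

The navy star sits in the top-left of the first image and the bottom-left of the second — consistent with a whole-image 90° counter-clockwise rotation.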